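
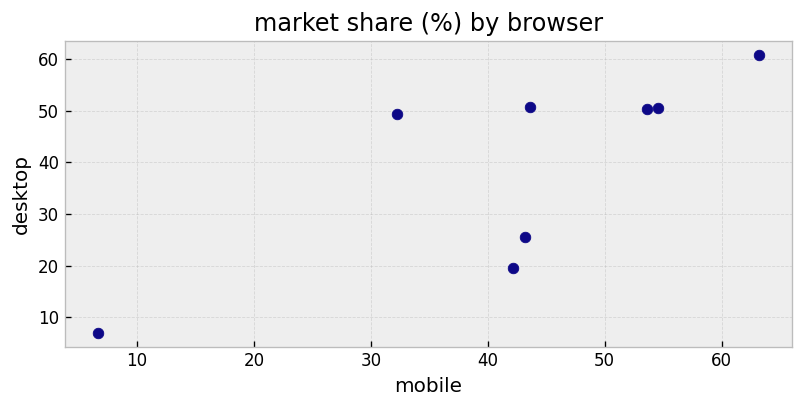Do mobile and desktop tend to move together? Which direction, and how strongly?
positive, strong

Points are positively correlated; strong (|r| ≈ 0.8).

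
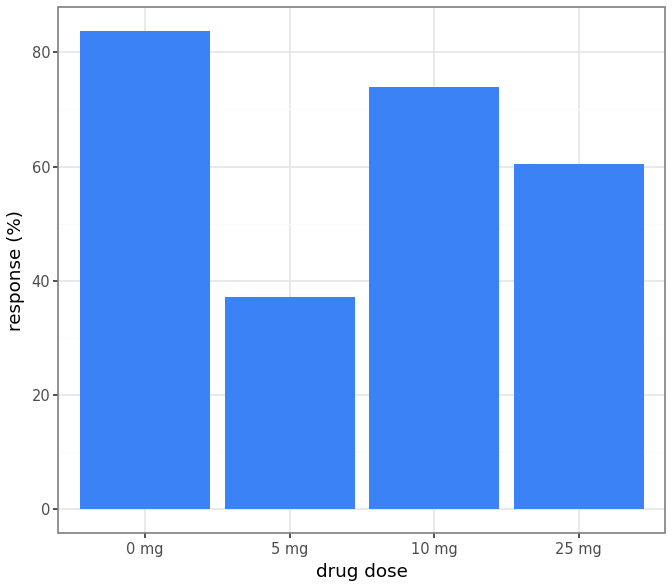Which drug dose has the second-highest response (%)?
Top 3: 0 mg ≈ 80, 10 mg ≈ 70, 25 mg ≈ 60.

10 mg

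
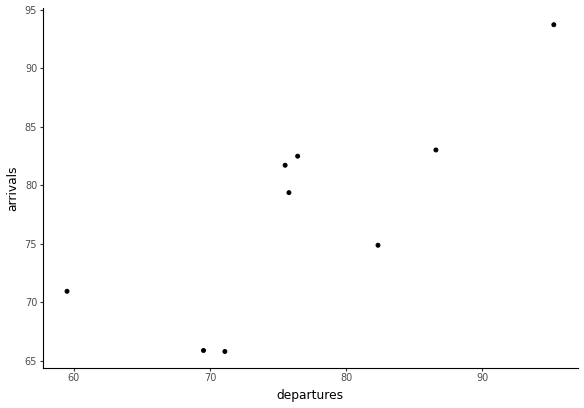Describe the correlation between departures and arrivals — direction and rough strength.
positive, strong

Points are positively correlated; strong (|r| ≈ 0.8).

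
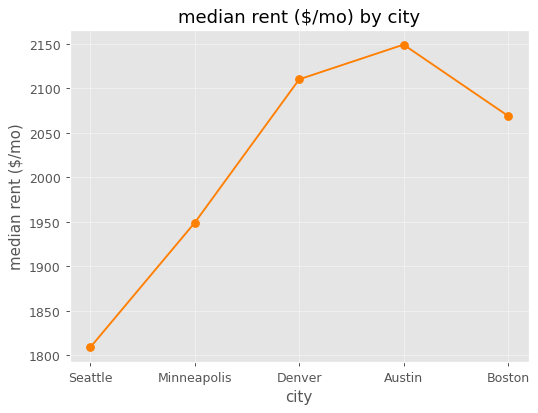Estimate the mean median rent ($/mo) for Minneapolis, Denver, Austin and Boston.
(1950 + 2100 + 2150 + 2050) / 4 ≈ 2062.

≈ 2062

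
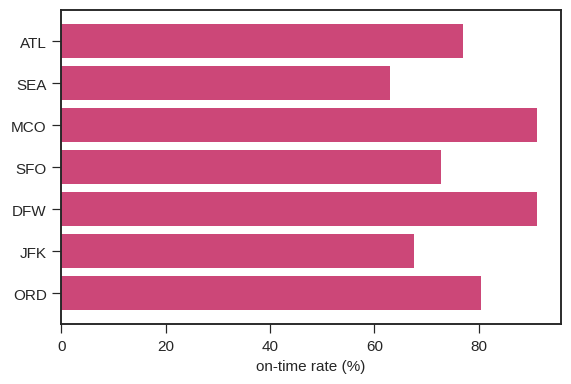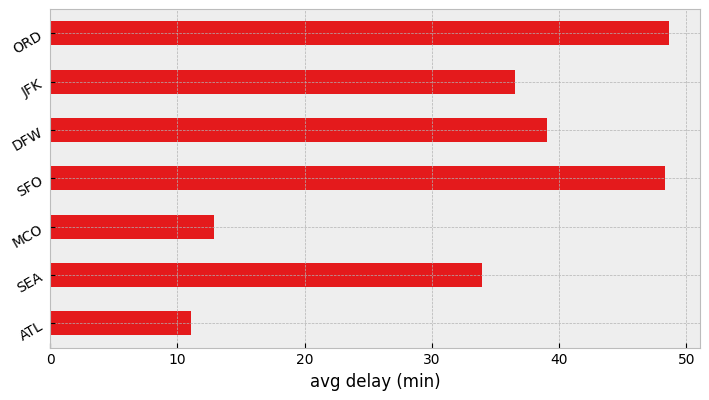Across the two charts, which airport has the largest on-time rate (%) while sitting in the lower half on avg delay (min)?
Chart 2 median avg delay (min) ≈ 35; below-median airports: ATL, SEA, MCO. Among those, MCO has the highest on-time rate (%) (≈ 90).

MCO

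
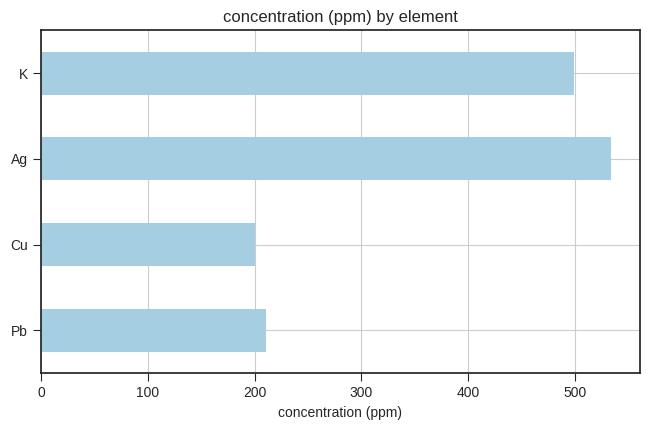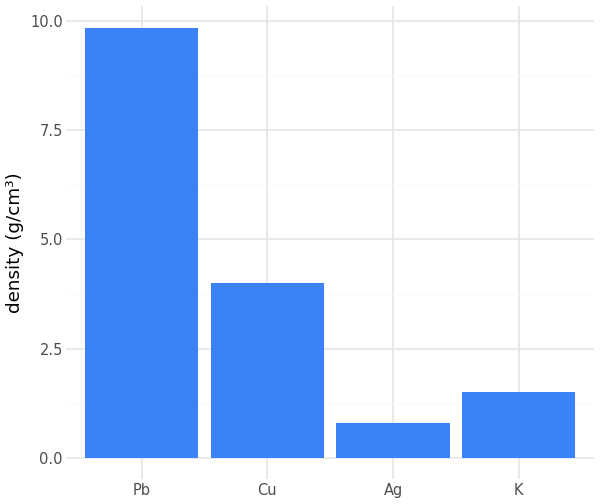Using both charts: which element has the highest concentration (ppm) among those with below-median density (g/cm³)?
Chart 2 median density (g/cm³) ≈ 3; below-median elements: Ag, K. Among those, Ag has the highest concentration (ppm) (≈ 550).

Ag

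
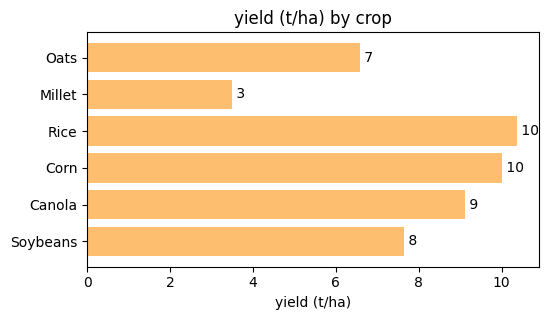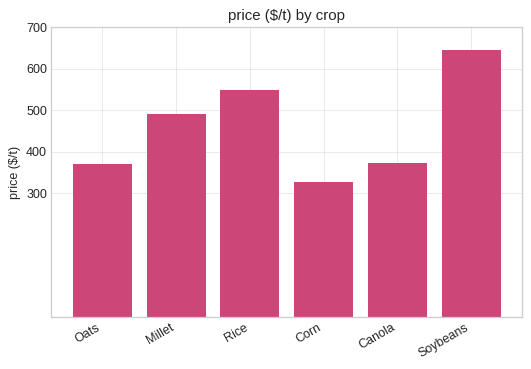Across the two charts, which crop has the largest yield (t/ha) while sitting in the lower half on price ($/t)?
Corn

Chart 2 median price ($/t) ≈ 400; below-median crops: Oats, Corn, Canola. Among those, Corn has the highest yield (t/ha) (≈ 10).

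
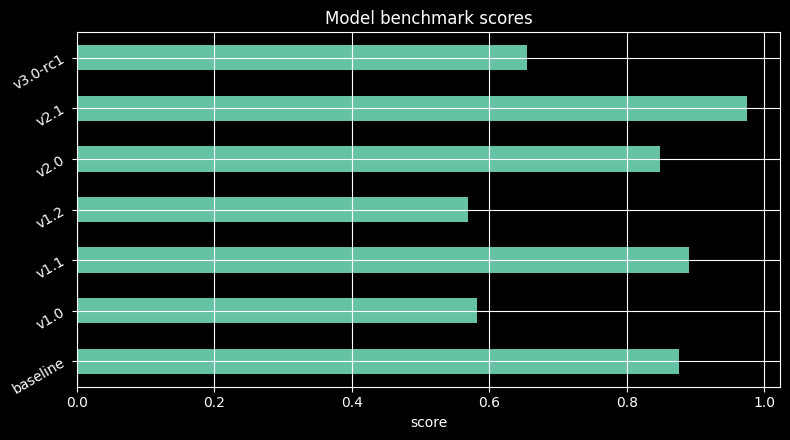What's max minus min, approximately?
≈ 0.4

Max v2.1 ≈ 1.0, min v1.2 ≈ 0.6; range ≈ 0.4.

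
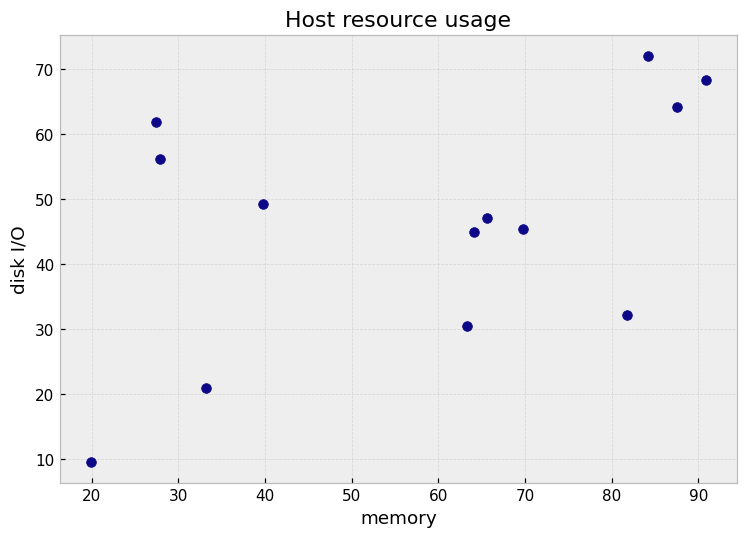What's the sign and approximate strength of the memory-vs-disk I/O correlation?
Points are positively correlated; moderate (|r| ≈ 0.5).

positive, moderate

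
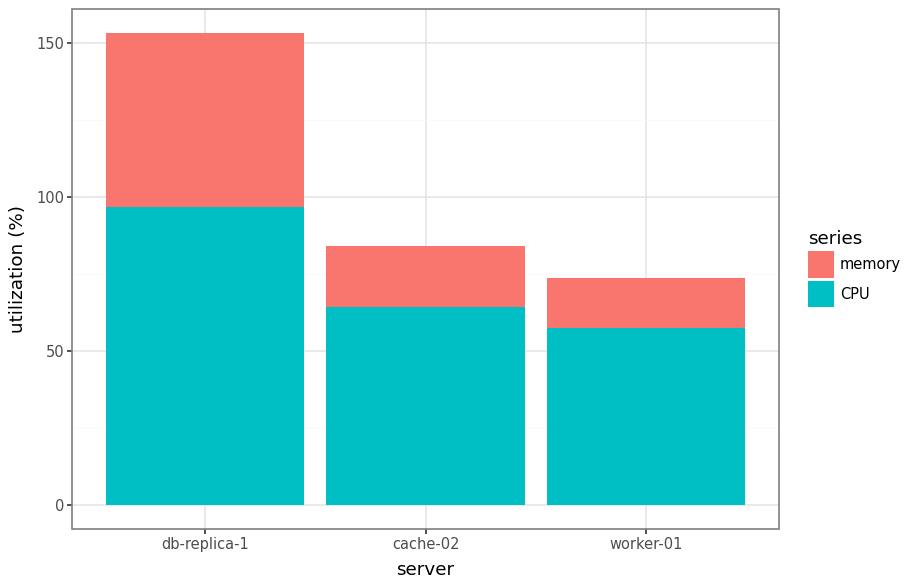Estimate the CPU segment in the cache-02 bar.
≈ 60

CPU top ≈ 60, bottom ≈ 0; segment ≈ 60.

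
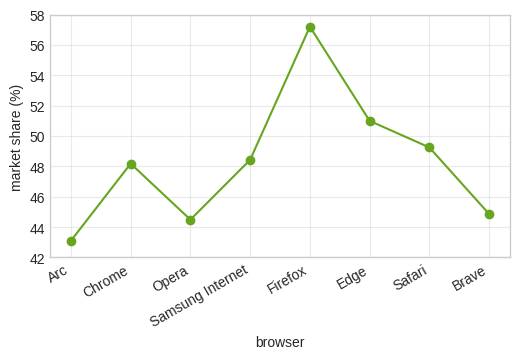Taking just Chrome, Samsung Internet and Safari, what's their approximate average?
≈ 49

(48 + 48 + 50) / 3 ≈ 49.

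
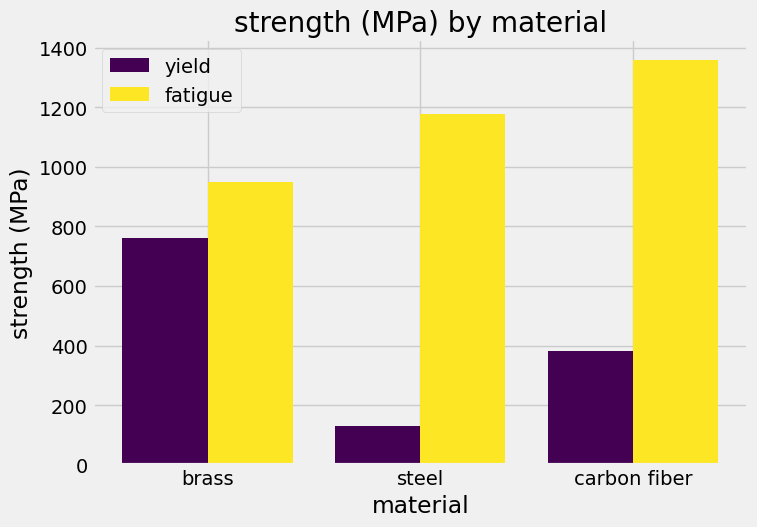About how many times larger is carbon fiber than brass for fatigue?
≈ 1.4×

carbon fiber ≈ 1400, brass ≈ 1000; 1400/1000 ≈ 1.4.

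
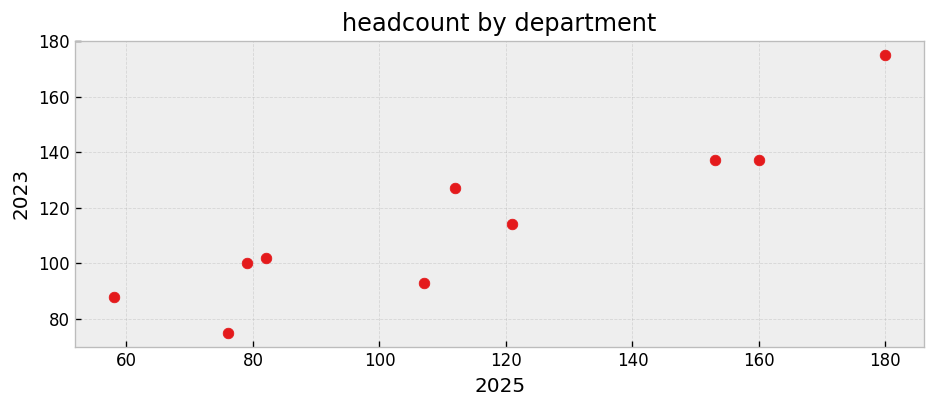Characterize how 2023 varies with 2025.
positive, strong

Points are positively correlated; strong (|r| ≈ 0.9).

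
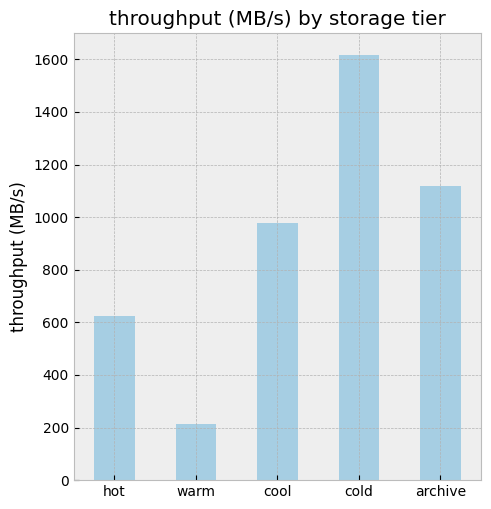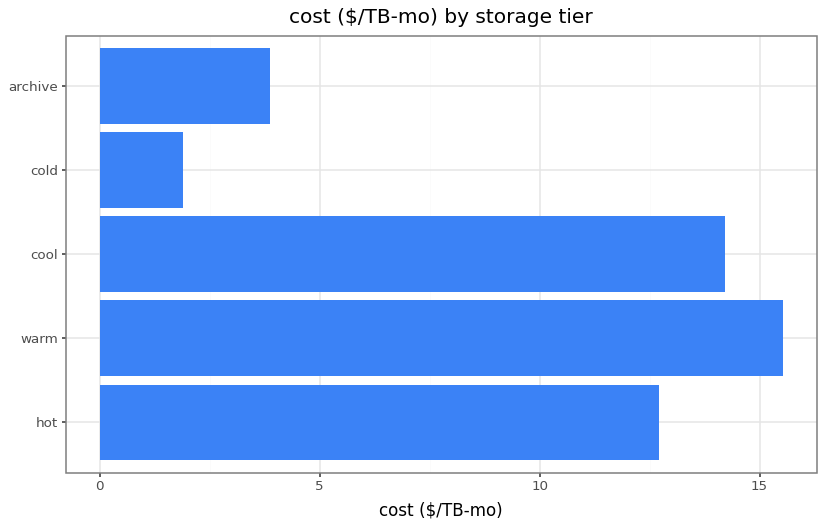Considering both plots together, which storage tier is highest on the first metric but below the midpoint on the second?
cold

Chart 2 median cost ($/TB-mo) ≈ 12; below-median storage tiers: cold, archive. Among those, cold has the highest throughput (MB/s) (≈ 1600).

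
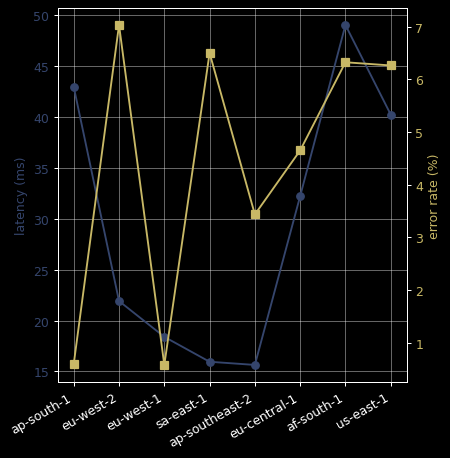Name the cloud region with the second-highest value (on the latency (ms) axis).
Top 3 (on the latency (ms) axis): af-south-1 ≈ 50, ap-south-1 ≈ 45, us-east-1 ≈ 40.

ap-south-1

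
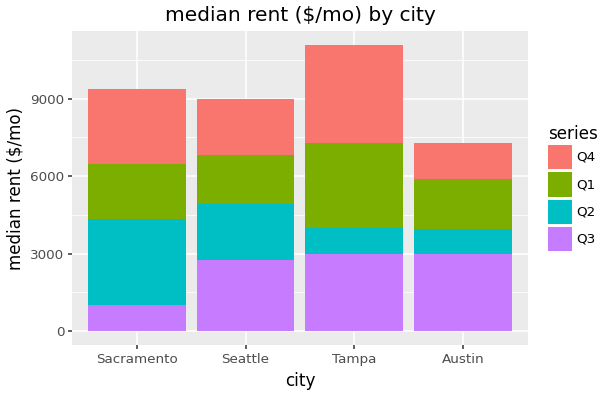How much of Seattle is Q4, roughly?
≈ 2000

Q4 top ≈ 9000, bottom ≈ 7000; segment ≈ 2000.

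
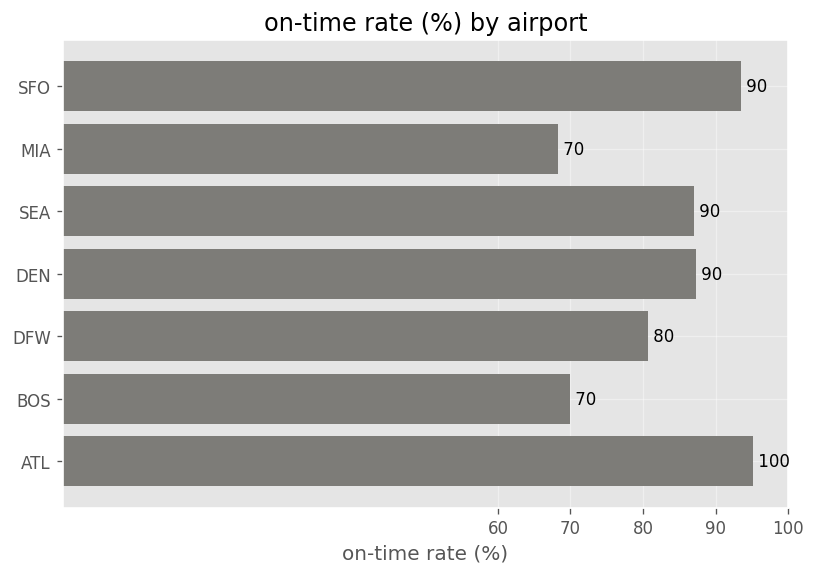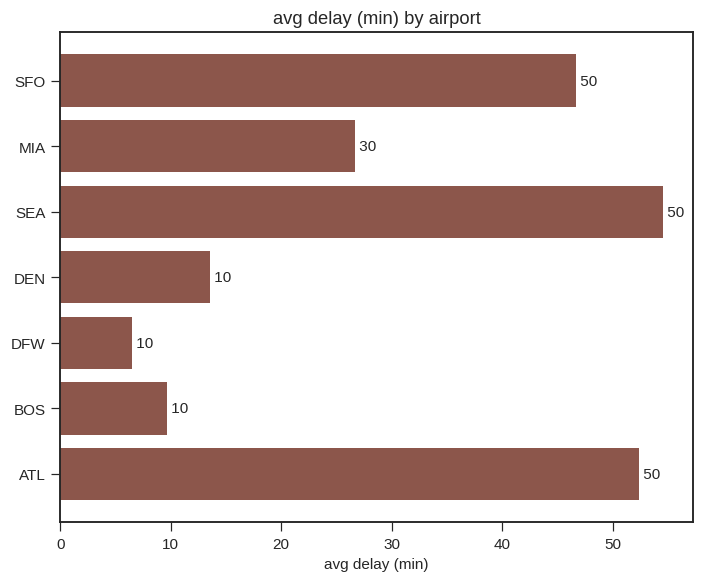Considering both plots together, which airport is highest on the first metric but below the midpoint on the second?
Chart 2 median avg delay (min) ≈ 30; below-median airports: DEN, DFW, BOS. Among those, DEN has the highest on-time rate (%) (≈ 90).

DEN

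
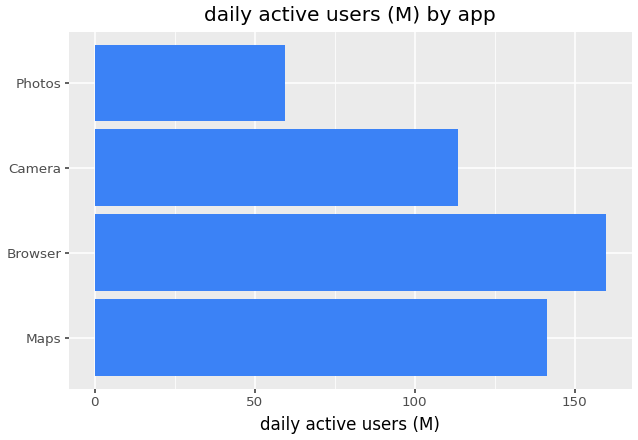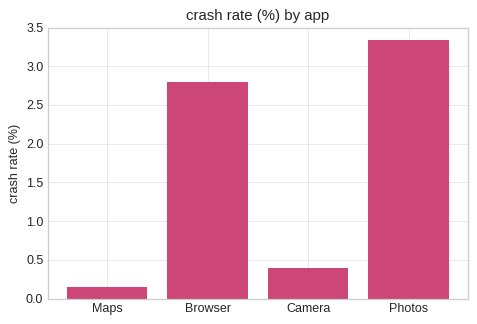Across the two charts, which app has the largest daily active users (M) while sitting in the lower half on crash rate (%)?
Chart 2 median crash rate (%) ≈ 1.5; below-median apps: Maps, Camera. Among those, Maps has the highest daily active users (M) (≈ 140).

Maps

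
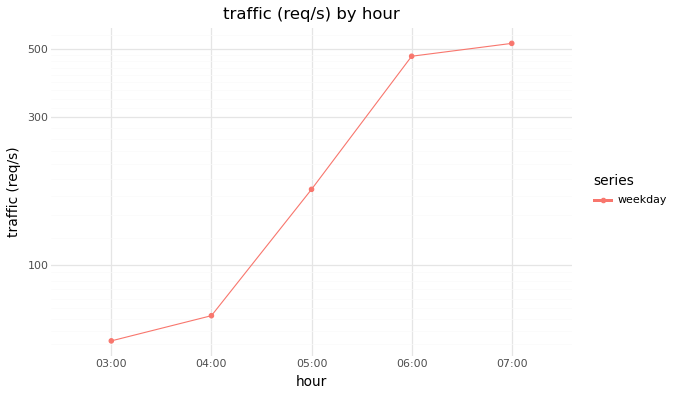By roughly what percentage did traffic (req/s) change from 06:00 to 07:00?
06:00 ≈ 450, 07:00 ≈ 500; (500 − 450) / 450 ≈ +11.1%.

≈ +11.1%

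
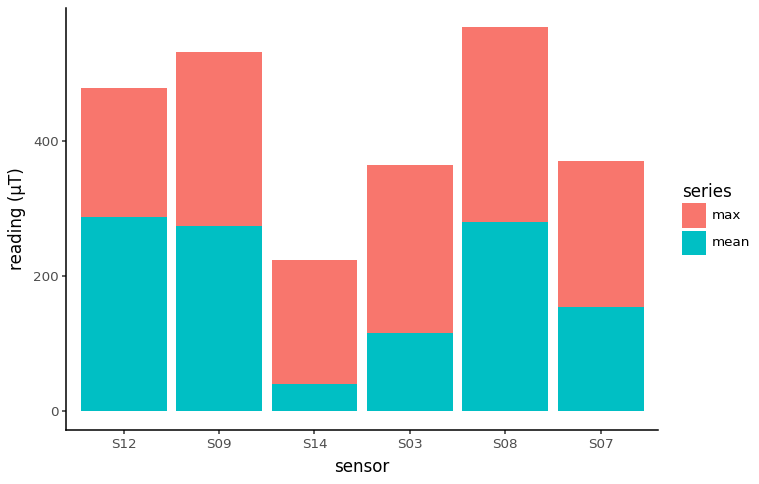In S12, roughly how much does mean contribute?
mean top ≈ 300, bottom ≈ 0; segment ≈ 300.

≈ 300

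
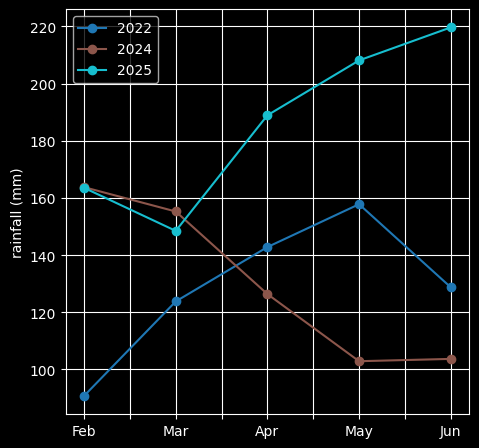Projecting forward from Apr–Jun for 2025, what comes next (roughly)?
≈ 240

Last three: 180, 200, 220 → slope ≈ 20/step → next ≈ 240.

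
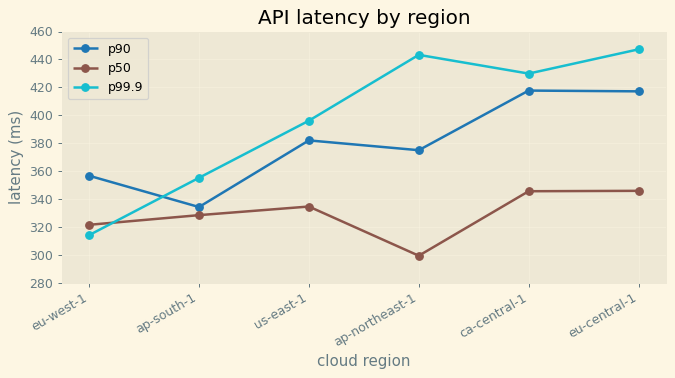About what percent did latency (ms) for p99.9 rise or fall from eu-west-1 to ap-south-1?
eu-west-1 ≈ 320, ap-south-1 ≈ 360; (360 − 320) / 320 ≈ +12.5%.

≈ +12.5%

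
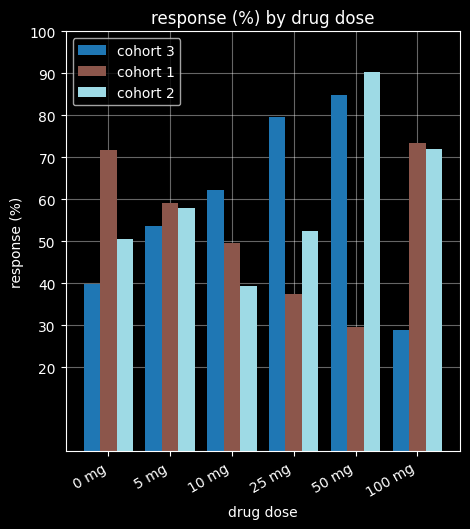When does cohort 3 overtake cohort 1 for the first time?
5 mg: cohort 3 ≈ 50 vs cohort 1 ≈ 60 (not yet); 10 mg: cohort 3 ≈ 60 vs cohort 1 ≈ 50 (first crossover).

10 mg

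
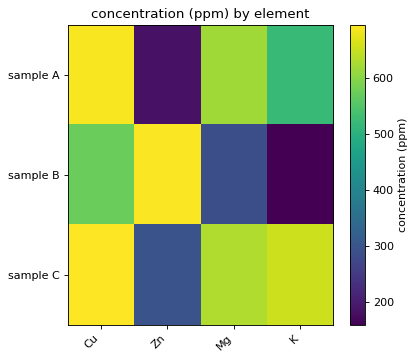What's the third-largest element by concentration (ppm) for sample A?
K

Top 4 for sample A: Cu ≈ 700, Mg ≈ 600, K ≈ 500, Zn ≈ 200.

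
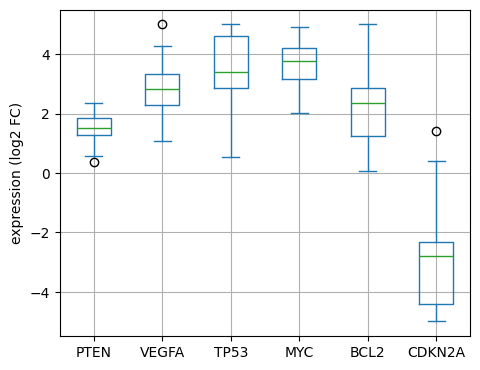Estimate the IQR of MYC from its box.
Q3 ≈ 4, Q1 ≈ 3; IQR ≈ 1.

≈ 1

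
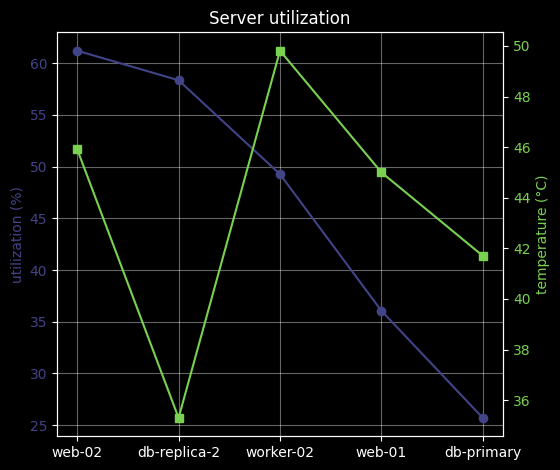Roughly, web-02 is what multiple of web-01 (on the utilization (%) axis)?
≈ 1.71×

web-02 ≈ 60, web-01 ≈ 35; 60/35 ≈ 1.71.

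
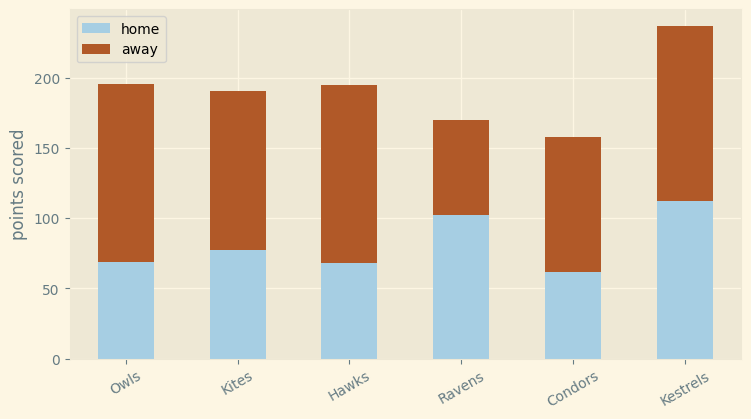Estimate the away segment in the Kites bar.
≈ 120

away top ≈ 200, bottom ≈ 80; segment ≈ 120.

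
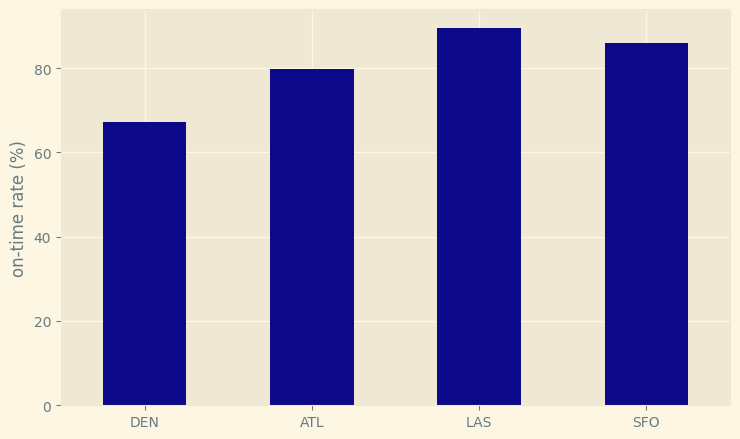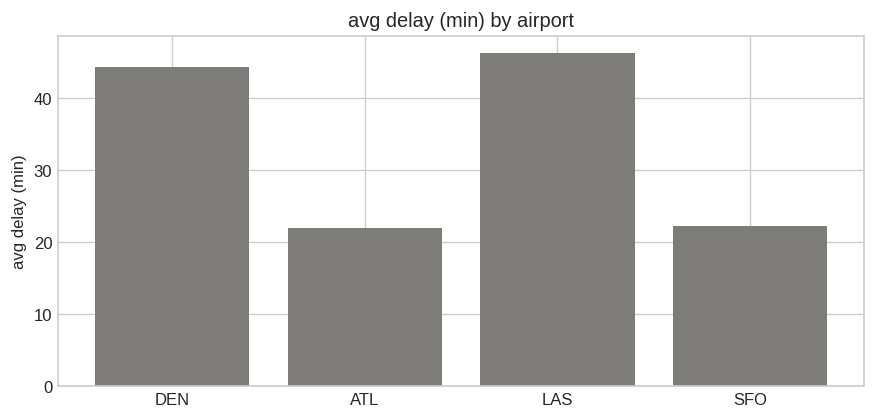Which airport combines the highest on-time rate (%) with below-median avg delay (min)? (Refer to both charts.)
Chart 2 median avg delay (min) ≈ 35; below-median airports: ATL, SFO. Among those, SFO has the highest on-time rate (%) (≈ 90).

SFO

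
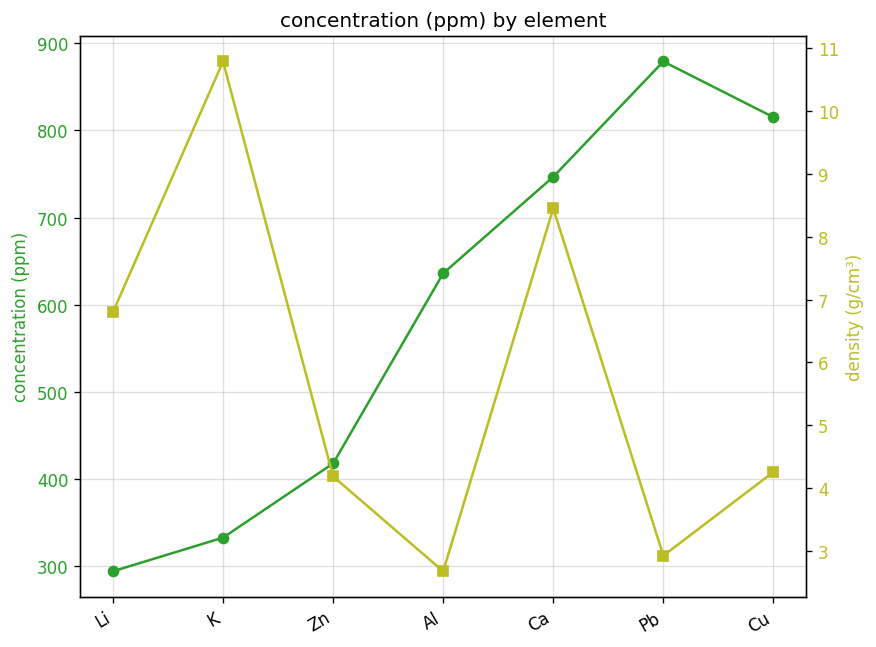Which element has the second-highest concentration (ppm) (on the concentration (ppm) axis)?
Top 3 (on the concentration (ppm) axis): Pb ≈ 900, Cu ≈ 800, Ca ≈ 750.

Cu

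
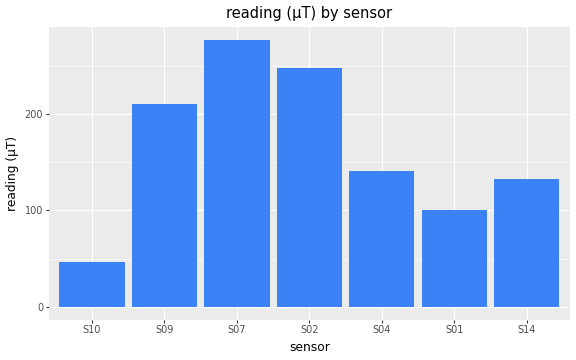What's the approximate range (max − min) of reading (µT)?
≈ 225

Max S07 ≈ 275, min S10 ≈ 50; range ≈ 225.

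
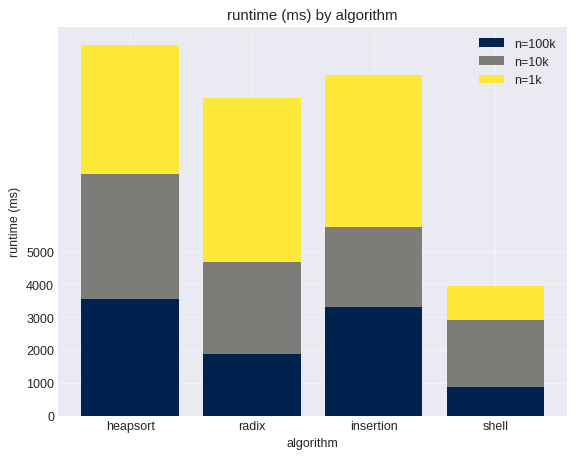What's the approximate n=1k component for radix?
n=1k top ≈ 10000, bottom ≈ 5000; segment ≈ 5000.

≈ 5000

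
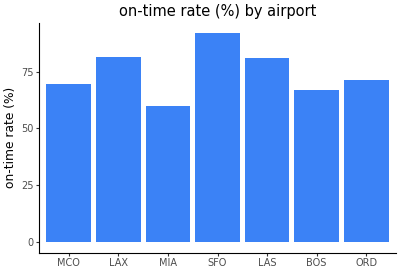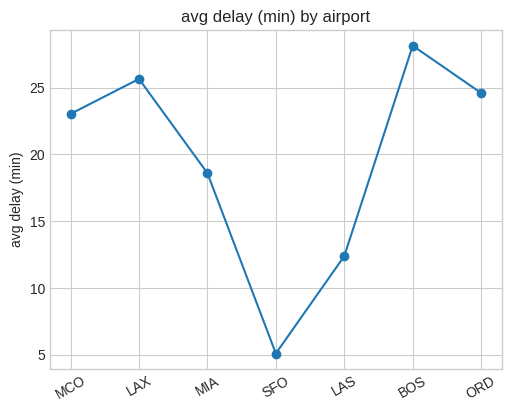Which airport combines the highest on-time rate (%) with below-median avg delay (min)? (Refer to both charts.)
Chart 2 median avg delay (min) ≈ 25; below-median airports: MIA, SFO, LAS. Among those, SFO has the highest on-time rate (%) (≈ 90).

SFO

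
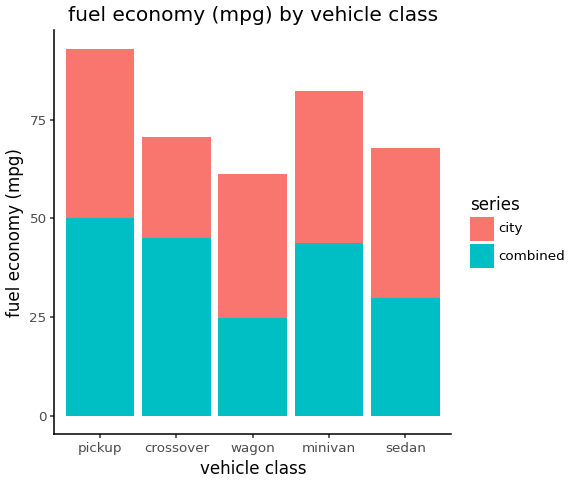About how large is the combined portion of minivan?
≈ 40

combined top ≈ 40, bottom ≈ 0; segment ≈ 40.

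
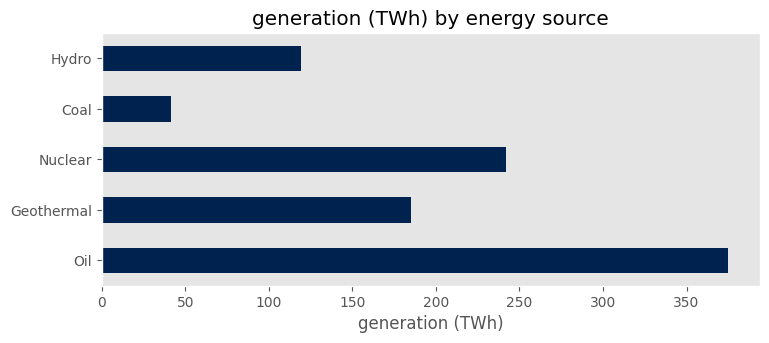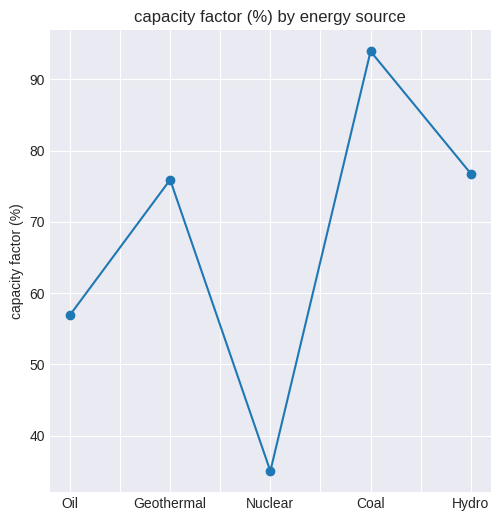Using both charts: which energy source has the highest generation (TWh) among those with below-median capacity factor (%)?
Chart 2 median capacity factor (%) ≈ 80; below-median energy sources: Oil, Nuclear. Among those, Oil has the highest generation (TWh) (≈ 400).

Oil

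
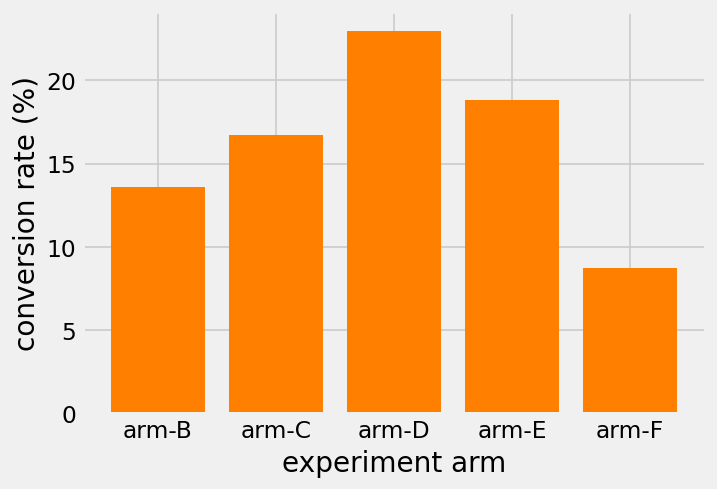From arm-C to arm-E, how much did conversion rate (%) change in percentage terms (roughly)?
arm-C ≈ 16, arm-E ≈ 18; (18 − 16) / 16 ≈ +12.5%.

≈ +12.5%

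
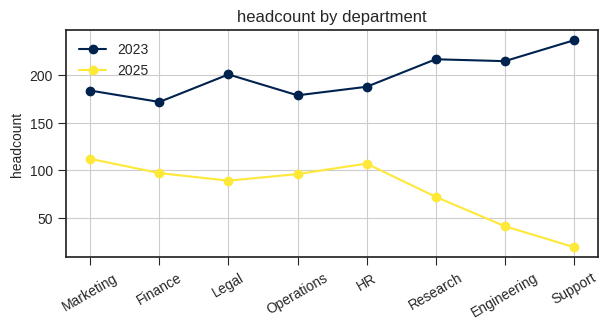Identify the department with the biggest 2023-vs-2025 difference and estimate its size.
Support, ≈ 220

Support: 2023 ≈ 240, 2025 ≈ 20 → gap ≈ 220. Next-largest (Engineering) is only ≈ 180.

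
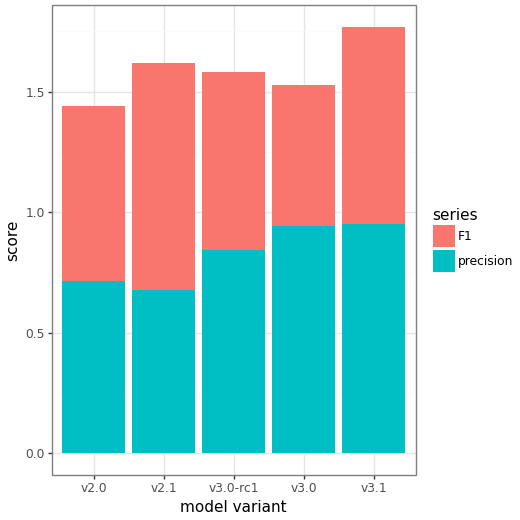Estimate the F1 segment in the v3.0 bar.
F1 top ≈ 1.6, bottom ≈ 1.0; segment ≈ 0.6.

≈ 0.6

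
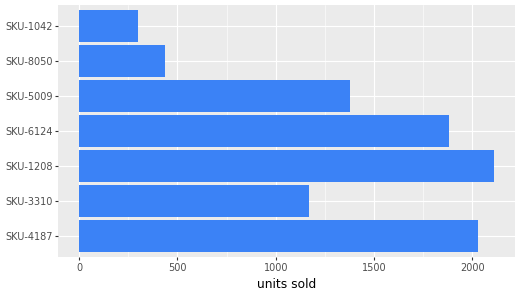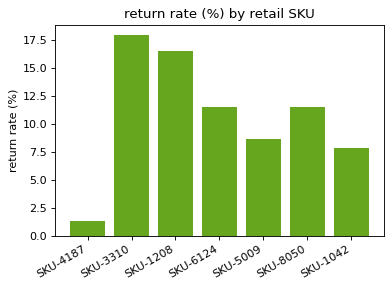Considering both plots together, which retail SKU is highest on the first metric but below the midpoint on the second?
SKU-4187

Chart 2 median return rate (%) ≈ 12; below-median retail SKUs: SKU-4187, SKU-5009, SKU-1042. Among those, SKU-4187 has the highest units sold (≈ 2000).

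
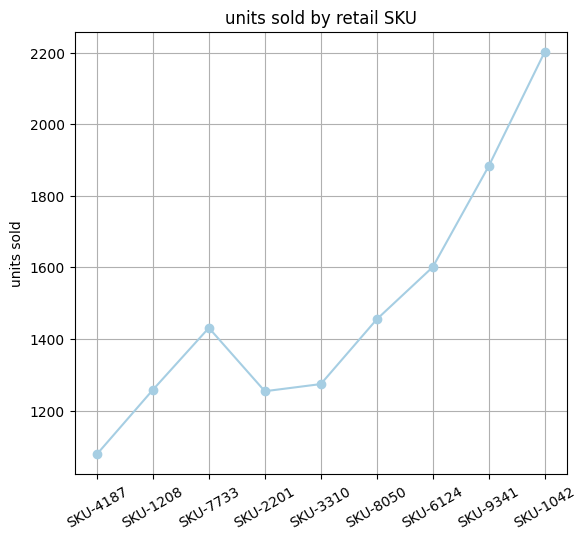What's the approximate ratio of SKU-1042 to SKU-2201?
SKU-1042 ≈ 2200, SKU-2201 ≈ 1300; 2200/1300 ≈ 1.69.

≈ 1.69×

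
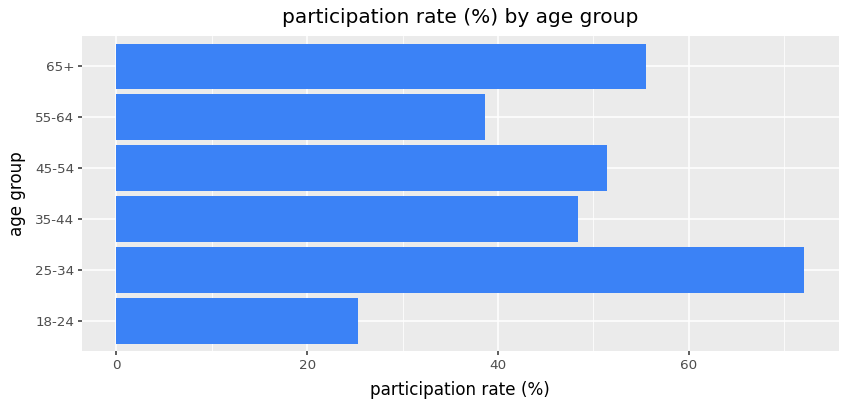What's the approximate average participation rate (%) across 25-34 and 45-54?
(70 + 50) / 2 ≈ 60.

≈ 60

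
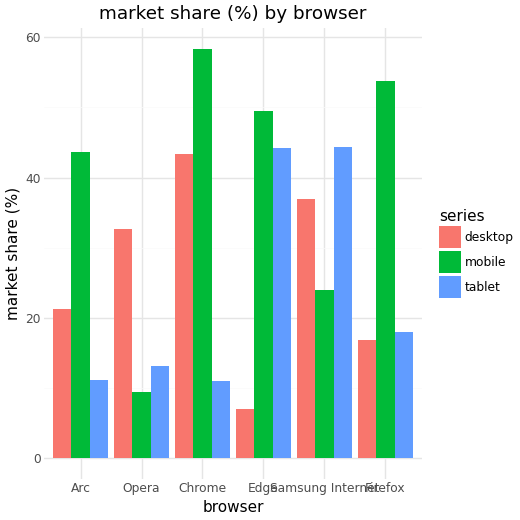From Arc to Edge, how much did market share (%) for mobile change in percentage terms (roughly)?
≈ +11.1%

Arc ≈ 45, Edge ≈ 50; (50 − 45) / 45 ≈ +11.1%.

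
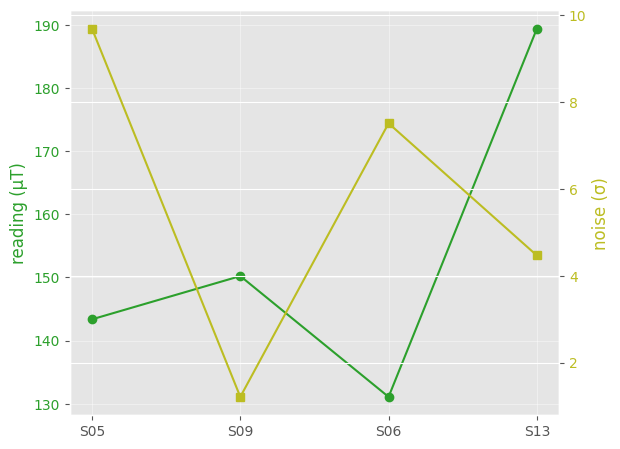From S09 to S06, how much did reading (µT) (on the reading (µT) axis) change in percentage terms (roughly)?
S09 ≈ 150, S06 ≈ 130; (130 − 150) / 150 ≈ -13.3%.

≈ -13.3%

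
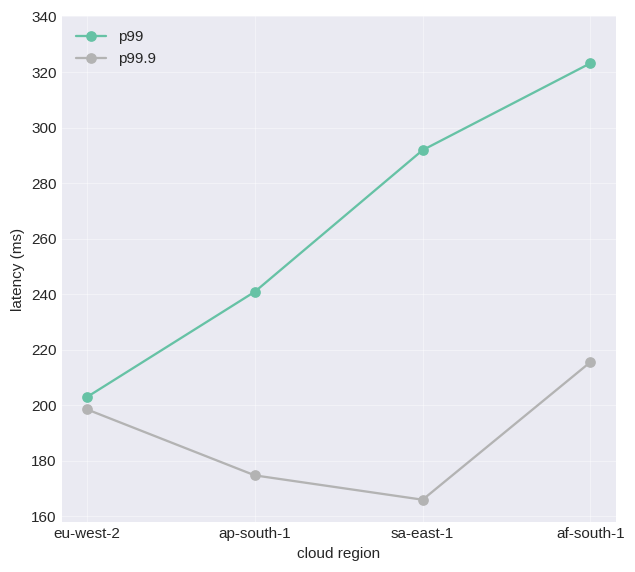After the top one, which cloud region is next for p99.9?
Top 3 for p99.9: af-south-1 ≈ 220, eu-west-2 ≈ 200, ap-south-1 ≈ 180.

eu-west-2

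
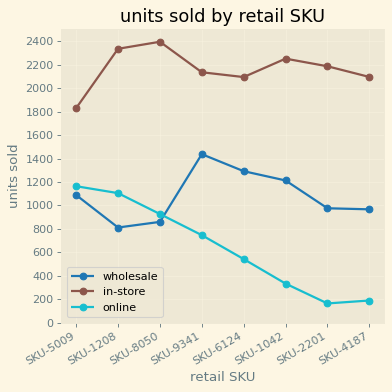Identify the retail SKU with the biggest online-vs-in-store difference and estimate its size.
SKU-2201: online ≈ 200, in-store ≈ 2200 → gap ≈ 2000. Next-largest (SKU-1042) is only ≈ 1800.

SKU-2201, ≈ 2000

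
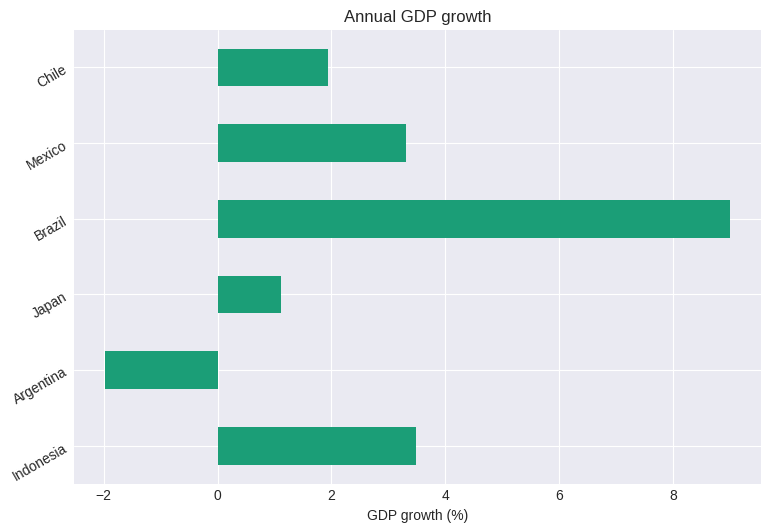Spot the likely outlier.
Brazil

Brazil ≈ 9; the rest sit between ≈ -2 and ≈ 3.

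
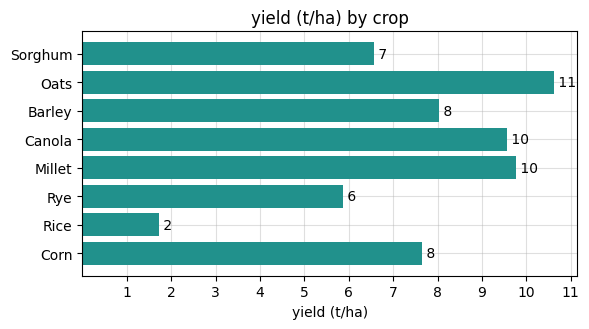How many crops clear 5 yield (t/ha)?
7

Above 5: Sorghum, Oats, Barley, Canola, Millet, Rye, Corn.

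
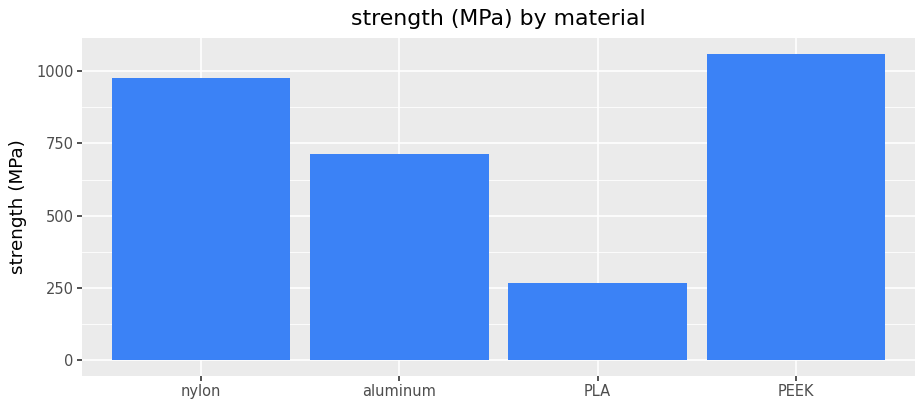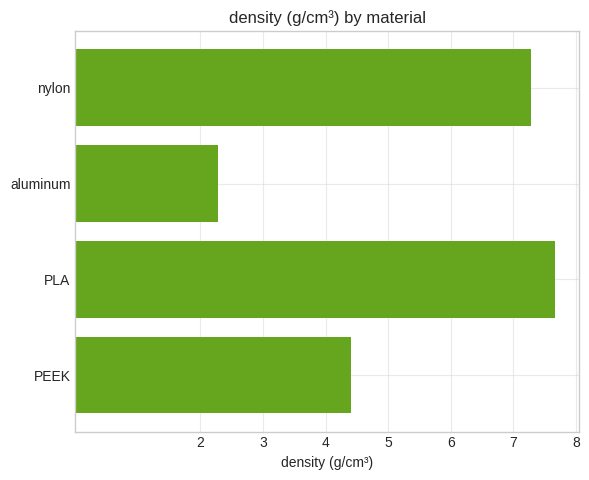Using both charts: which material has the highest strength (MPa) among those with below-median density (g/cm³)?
Chart 2 median density (g/cm³) ≈ 6; below-median materials: aluminum, PEEK. Among those, PEEK has the highest strength (MPa) (≈ 1100).

PEEK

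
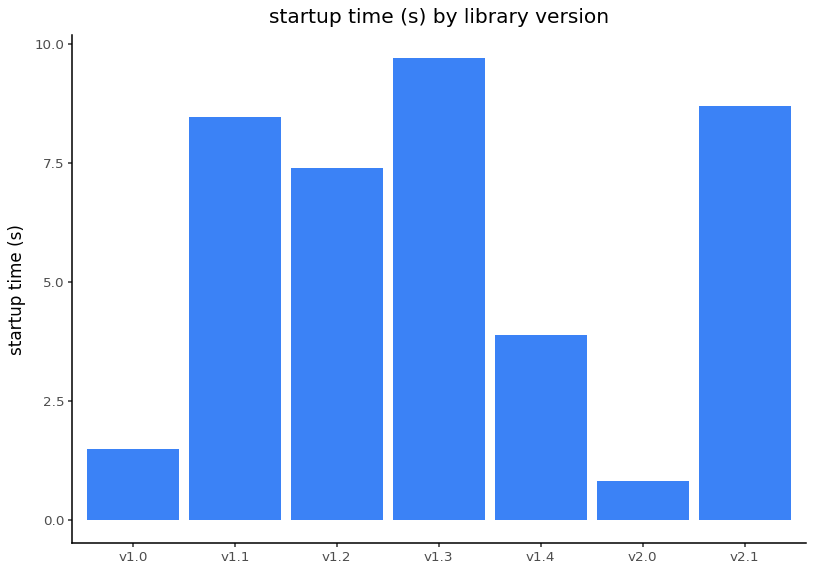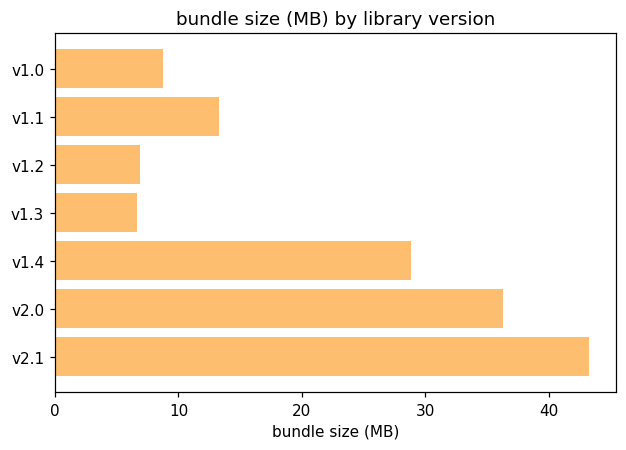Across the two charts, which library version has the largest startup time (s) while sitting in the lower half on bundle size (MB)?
v1.3

Chart 2 median bundle size (MB) ≈ 15; below-median library versions: v1.0, v1.2, v1.3. Among those, v1.3 has the highest startup time (s) (≈ 10).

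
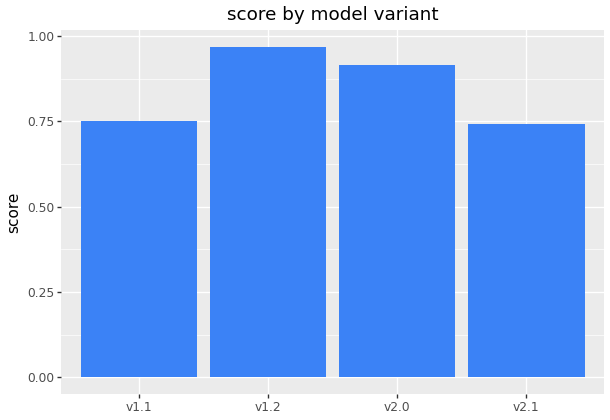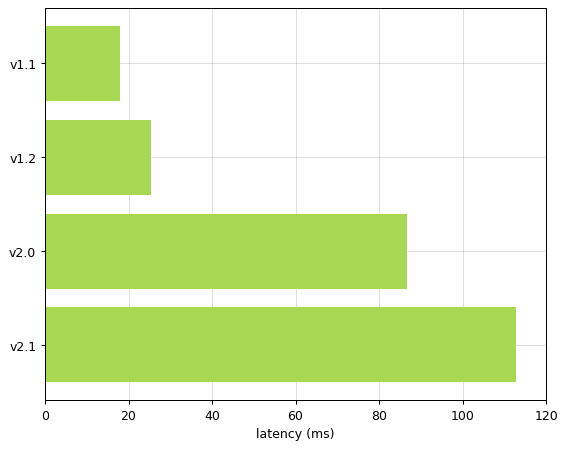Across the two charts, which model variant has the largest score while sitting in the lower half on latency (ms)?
v1.2

Chart 2 median latency (ms) ≈ 60; below-median model variants: v1.1, v1.2. Among those, v1.2 has the highest score (≈ 1).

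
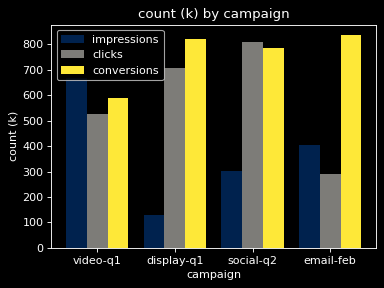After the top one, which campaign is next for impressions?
email-feb

Top 3 for impressions: video-q1 ≈ 700, email-feb ≈ 400, social-q2 ≈ 300.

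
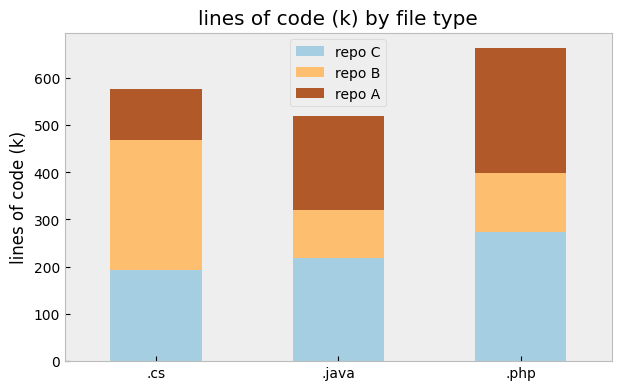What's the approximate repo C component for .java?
repo C top ≈ 200, bottom ≈ 0; segment ≈ 200.

≈ 200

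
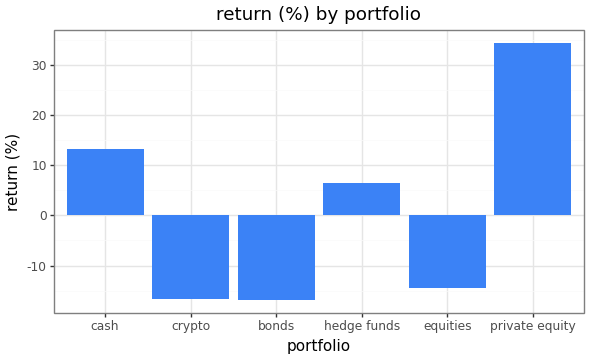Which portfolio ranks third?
hedge funds

Top 4: private equity ≈ 35, cash ≈ 15, hedge funds ≈ 5, equities ≈ -15.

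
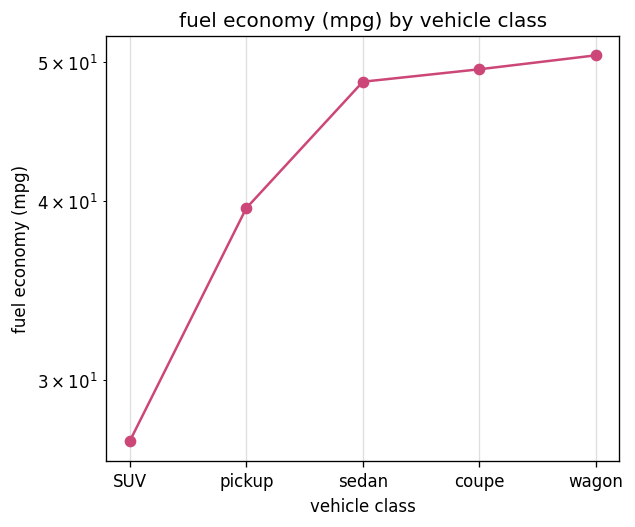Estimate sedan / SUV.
sedan ≈ 48, SUV ≈ 28; 48/28 ≈ 1.71.

≈ 1.71×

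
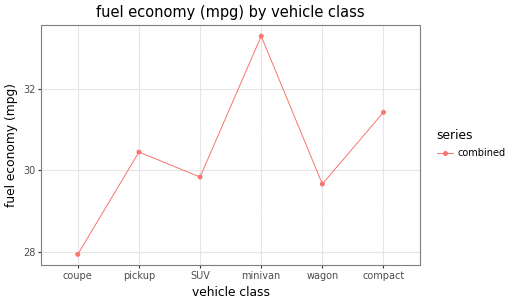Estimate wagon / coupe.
wagon ≈ 29.5, coupe ≈ 28.0; 29.5/28.0 ≈ 1.05.

≈ 1.05×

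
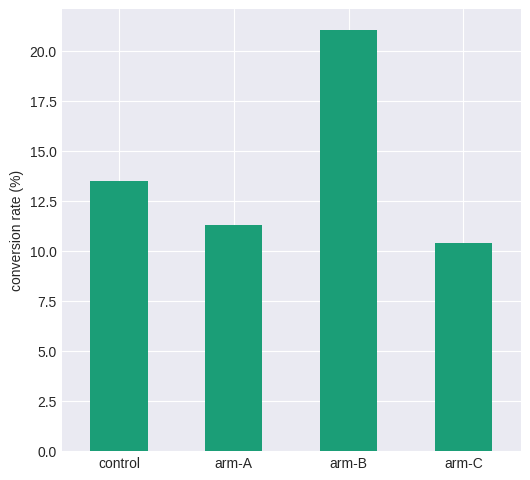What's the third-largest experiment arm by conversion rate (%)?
Top 4: arm-B ≈ 22, control ≈ 14, arm-A ≈ 12, arm-C ≈ 10.

arm-A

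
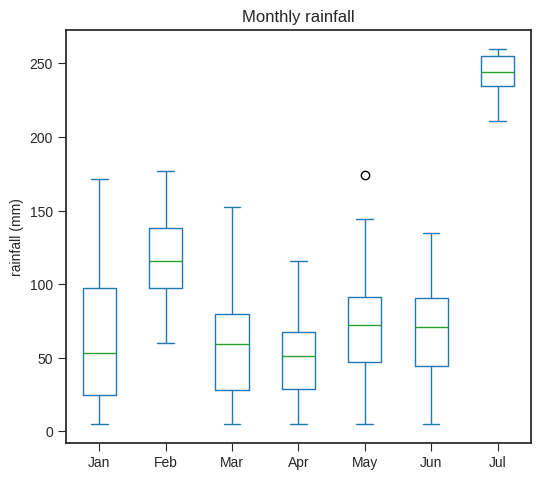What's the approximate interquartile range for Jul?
Q3 ≈ 260, Q1 ≈ 240; IQR ≈ 20.

≈ 20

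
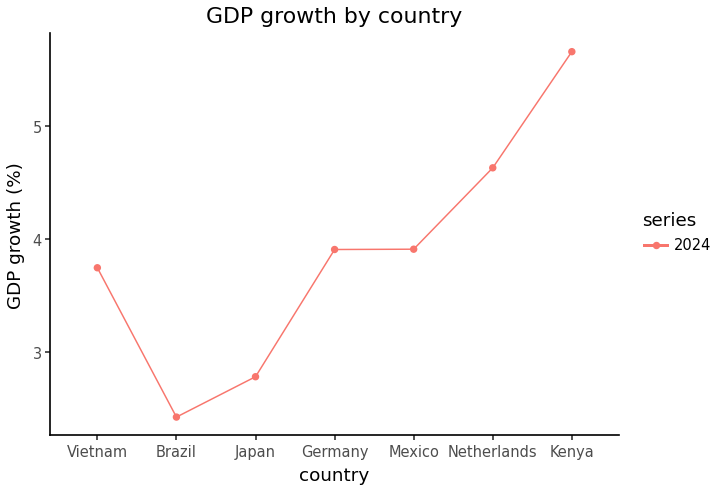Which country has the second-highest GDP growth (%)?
Top 3: Kenya ≈ 5.5, Netherlands ≈ 4.5, Mexico ≈ 4.0.

Netherlands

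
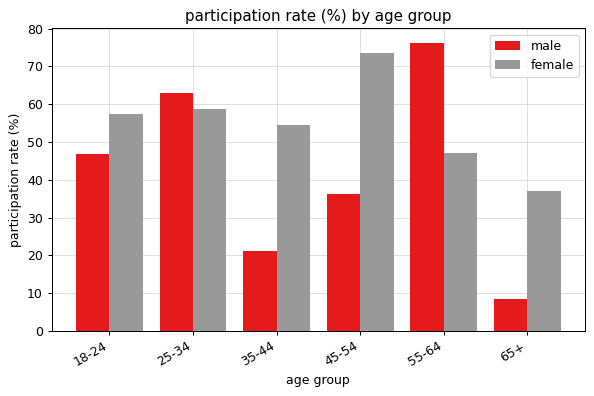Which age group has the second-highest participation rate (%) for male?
Top 3 for male: 55-64 ≈ 80, 25-34 ≈ 60, 18-24 ≈ 50.

25-34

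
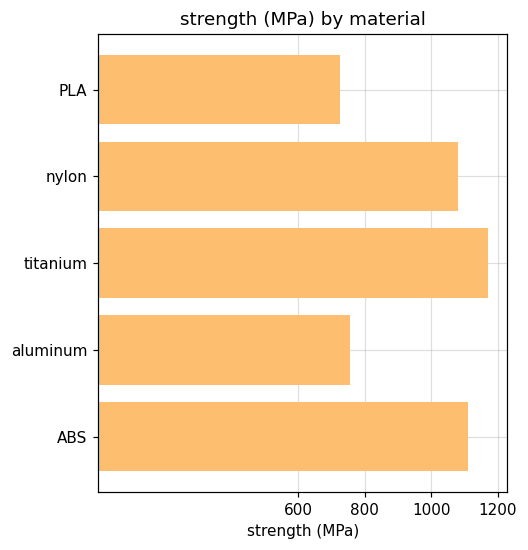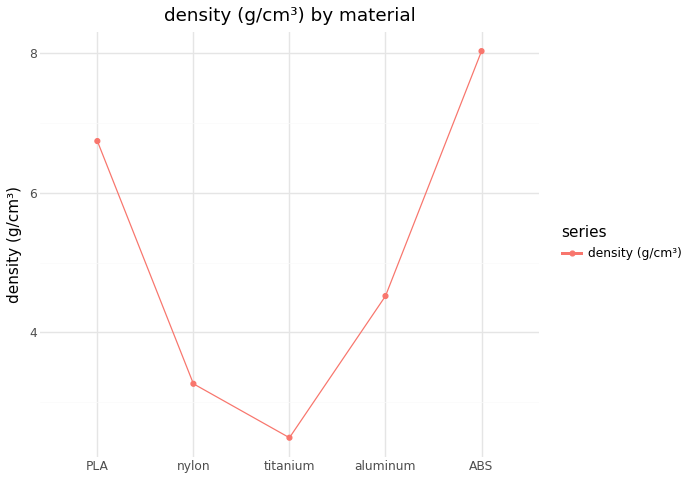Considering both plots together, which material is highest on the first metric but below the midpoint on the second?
Chart 2 median density (g/cm³) ≈ 5; below-median materials: nylon, titanium. Among those, titanium has the highest strength (MPa) (≈ 1200).

titanium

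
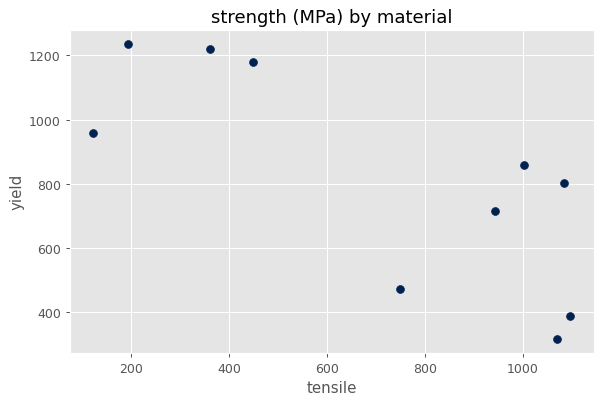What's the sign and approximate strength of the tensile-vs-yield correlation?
Points are negatively correlated; strong (|r| ≈ 0.8).

negative, strong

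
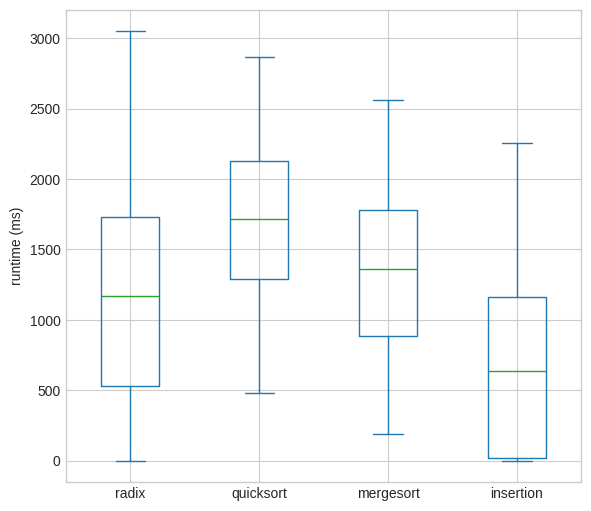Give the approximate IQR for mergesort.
≈ 900

Q3 ≈ 1800, Q1 ≈ 900; IQR ≈ 900.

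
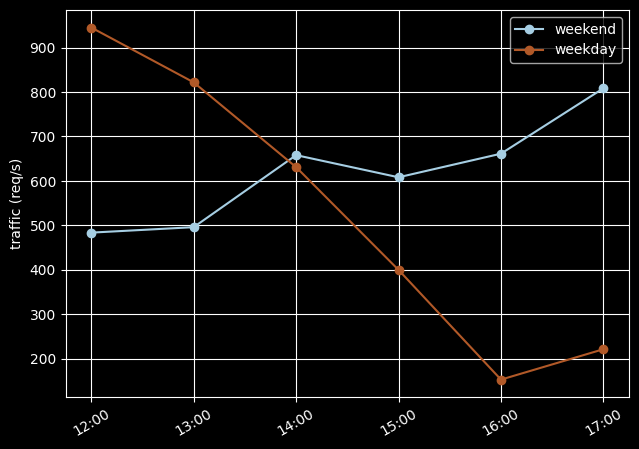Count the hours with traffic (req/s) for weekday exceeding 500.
3

Above 500: 12:00, 13:00, 14:00.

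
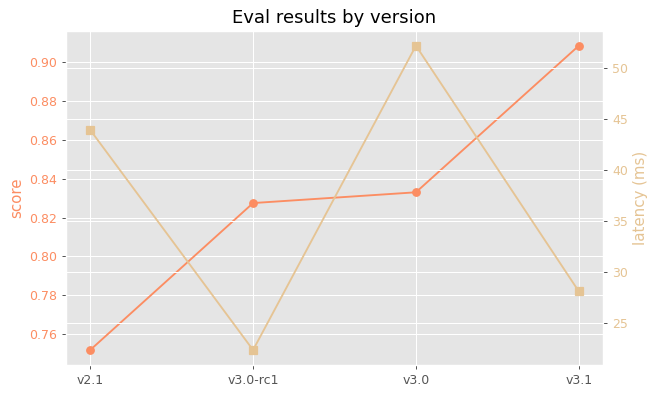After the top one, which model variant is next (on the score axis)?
Top 3 (on the score axis): v3.1 ≈ 0.90, v3.0 ≈ 0.84, v3.0-rc1 ≈ 0.82.

v3.0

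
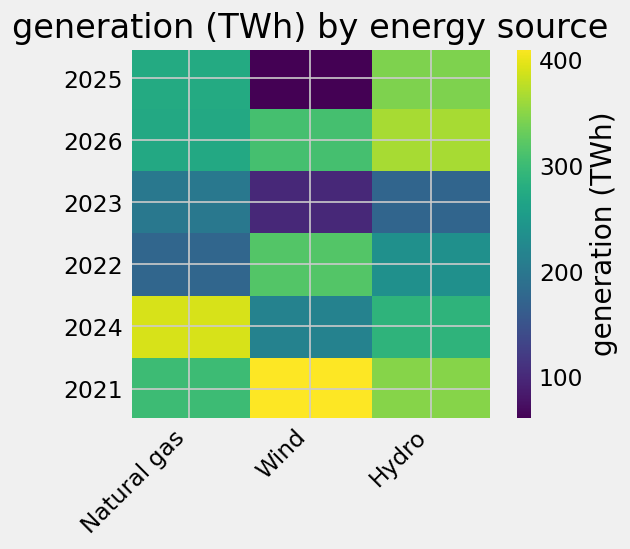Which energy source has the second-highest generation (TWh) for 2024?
Top 3 for 2024: Natural gas ≈ 400, Hydro ≈ 300, Wind ≈ 200.

Hydro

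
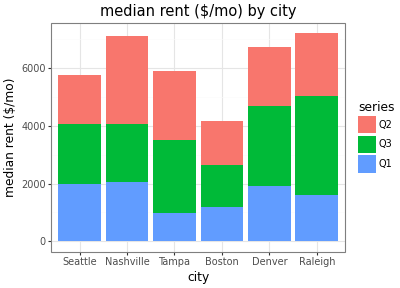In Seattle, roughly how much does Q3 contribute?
≈ 2000

Q3 top ≈ 4000, bottom ≈ 2000; segment ≈ 2000.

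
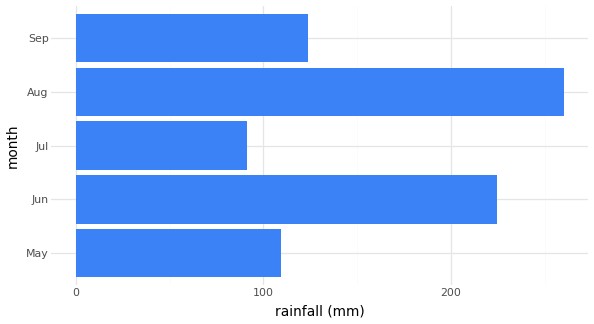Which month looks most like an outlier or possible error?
Aug ≈ 250; the rest sit between ≈ 100 and ≈ 225.

Aug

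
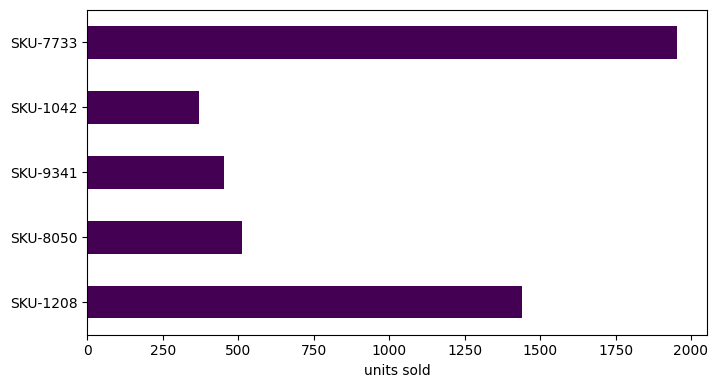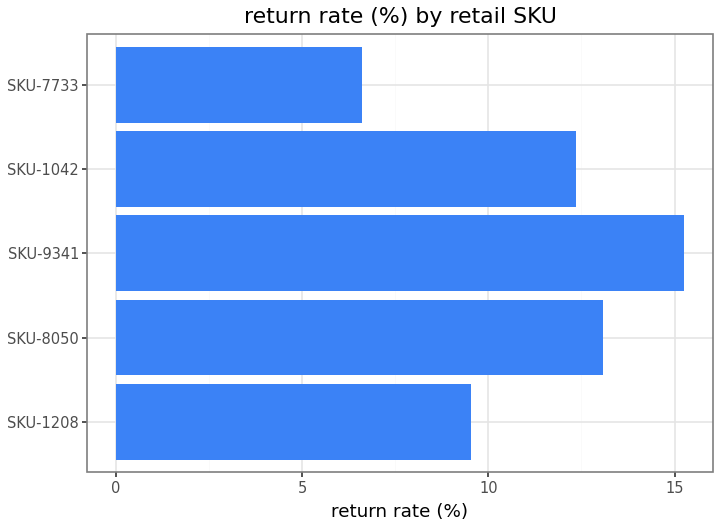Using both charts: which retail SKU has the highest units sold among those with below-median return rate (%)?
Chart 2 median return rate (%) ≈ 12; below-median retail SKUs: SKU-1208, SKU-7733. Among those, SKU-7733 has the highest units sold (≈ 2000).

SKU-7733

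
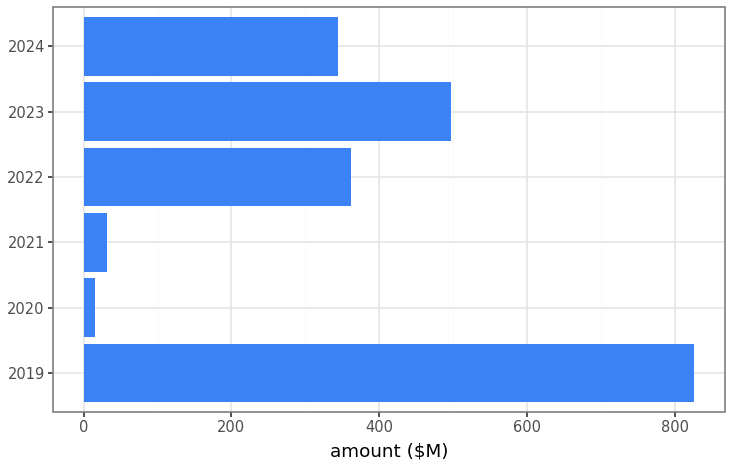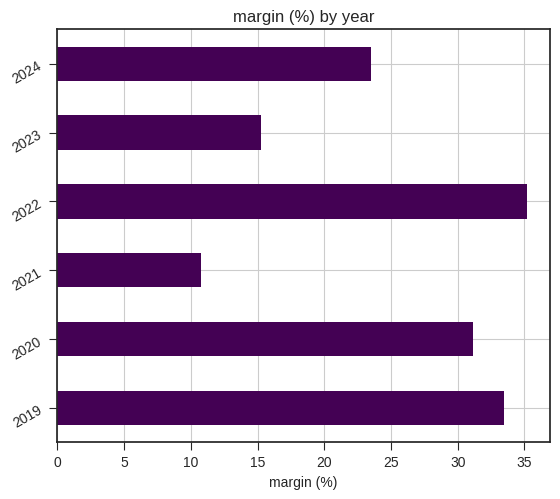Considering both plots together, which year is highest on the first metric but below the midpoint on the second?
Chart 2 median margin (%) ≈ 25; below-median years: 2021, 2023, 2024. Among those, 2023 has the highest amount ($M) (≈ 500).

2023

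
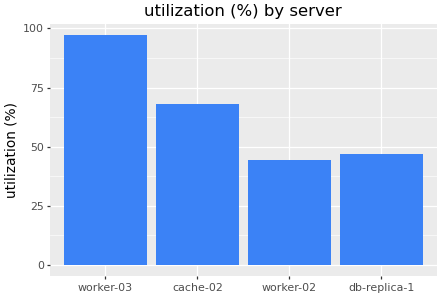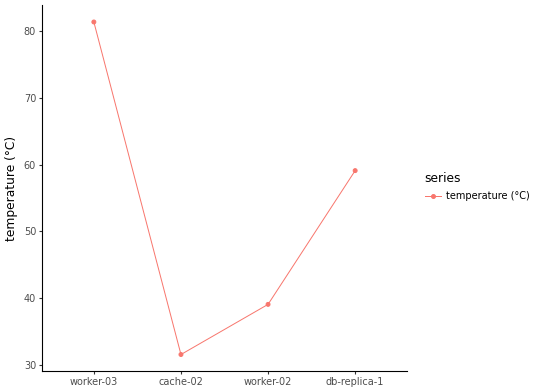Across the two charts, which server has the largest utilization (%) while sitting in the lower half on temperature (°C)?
cache-02

Chart 2 median temperature (°C) ≈ 50; below-median servers: cache-02, worker-02. Among those, cache-02 has the highest utilization (%) (≈ 70).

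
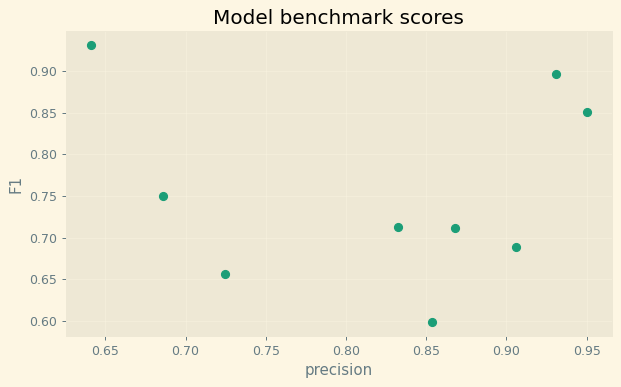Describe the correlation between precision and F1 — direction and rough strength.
Points are roughly uncorrelated; weak (|r| ≈ 0.1).

no clear correlation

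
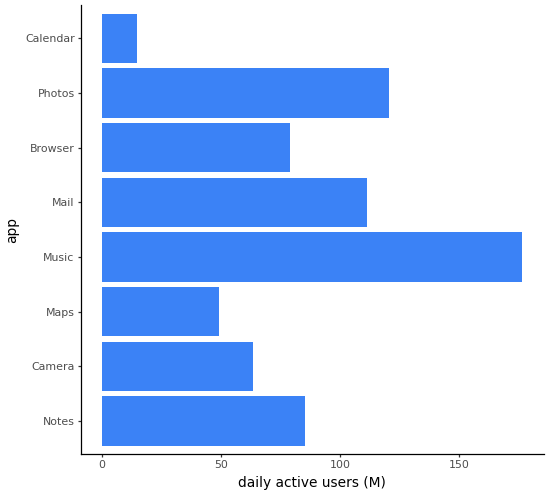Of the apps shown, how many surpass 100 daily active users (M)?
3

Above 100: Music, Mail, Photos.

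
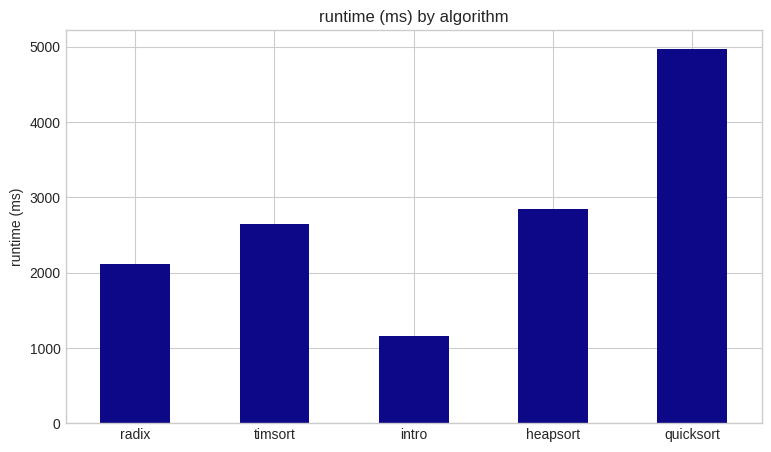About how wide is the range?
Max quicksort ≈ 5000, min intro ≈ 1000; range ≈ 4000.

≈ 4000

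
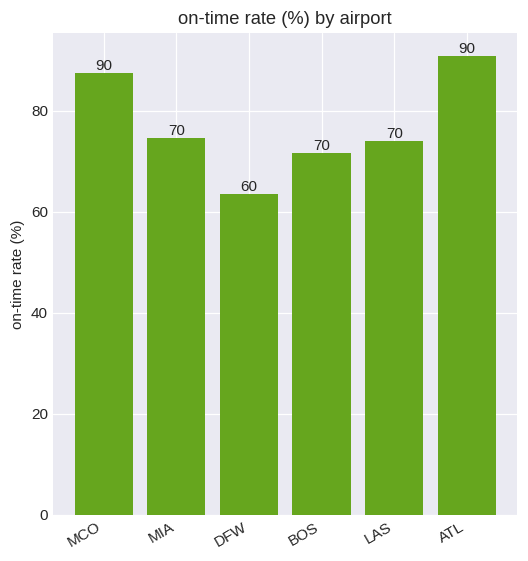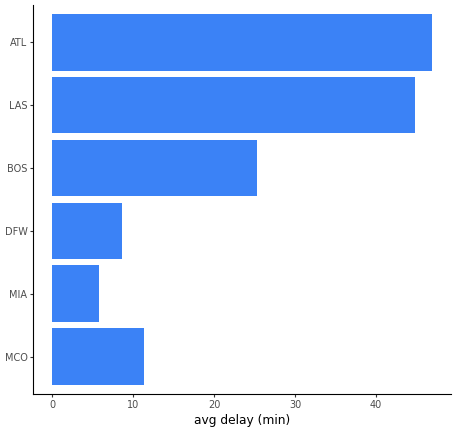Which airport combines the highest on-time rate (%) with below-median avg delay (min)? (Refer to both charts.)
MCO

Chart 2 median avg delay (min) ≈ 20; below-median airports: MCO, MIA, DFW. Among those, MCO has the highest on-time rate (%) (≈ 90).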